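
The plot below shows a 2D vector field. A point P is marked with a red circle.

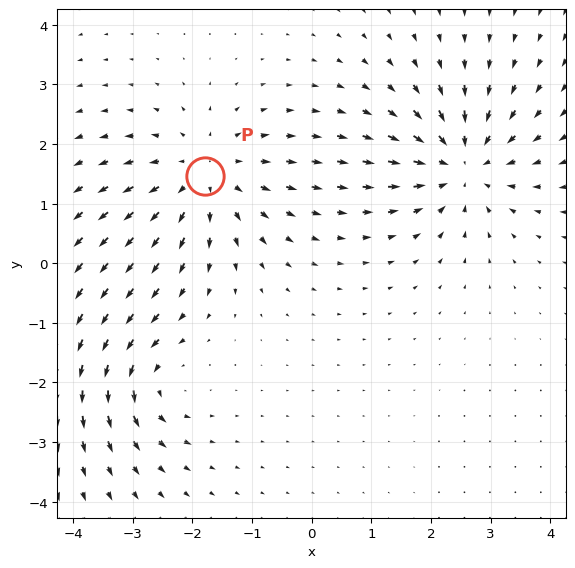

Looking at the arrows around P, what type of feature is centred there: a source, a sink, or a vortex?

At P (-1.8, 1.5) the arrows spread outward. Divergence about +4, curl ≈0 — positive divergence with near-zero curl is a source.

source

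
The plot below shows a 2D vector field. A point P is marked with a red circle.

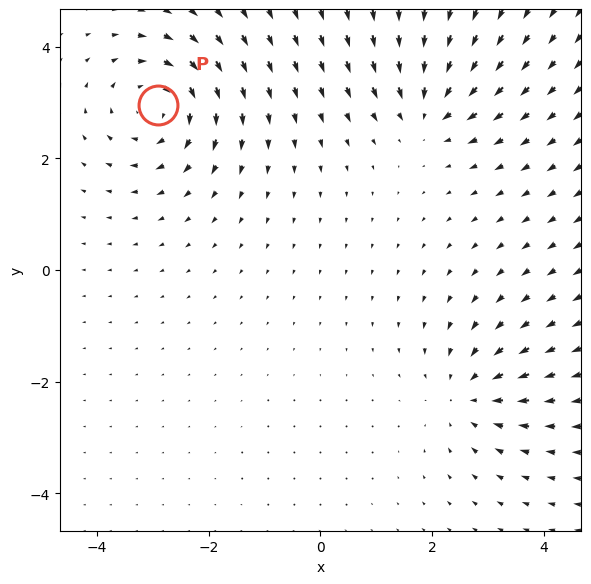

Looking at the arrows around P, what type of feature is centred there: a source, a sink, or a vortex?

At P (-2.9, 2.9) the arrows circulate clockwise. Divergence ≈0, curl about -5 — near-zero divergence with nonzero curl is a vortex.

vortex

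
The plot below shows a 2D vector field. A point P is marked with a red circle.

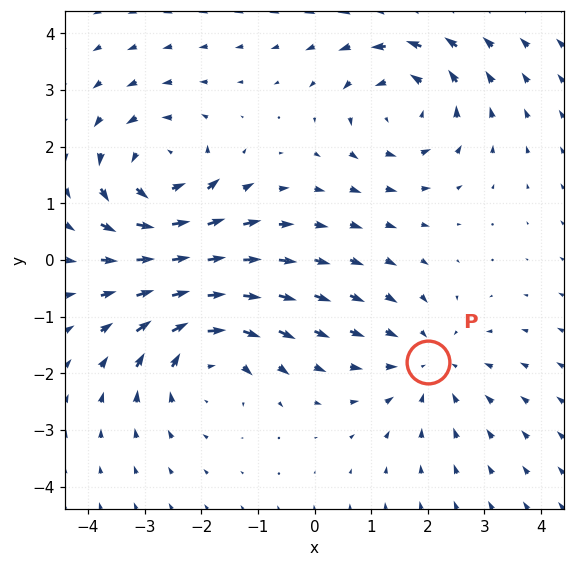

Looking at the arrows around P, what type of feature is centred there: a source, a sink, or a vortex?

sink

At P (2.0, -1.8) the arrows converge inward. Divergence about -3, curl ≈0 — negative divergence with near-zero curl is a sink.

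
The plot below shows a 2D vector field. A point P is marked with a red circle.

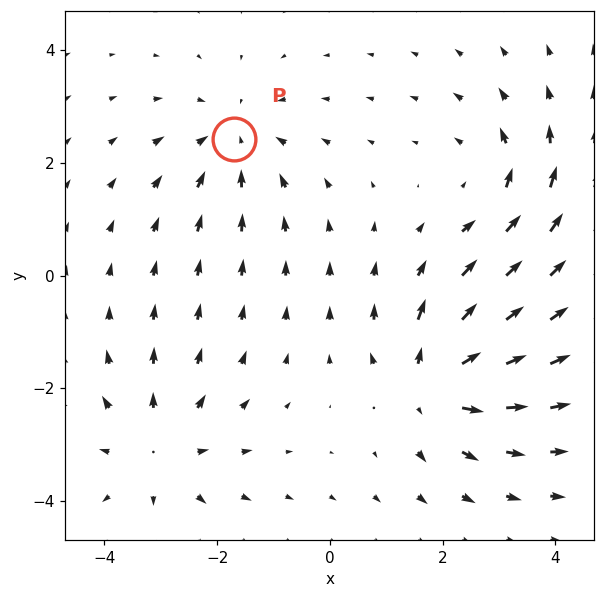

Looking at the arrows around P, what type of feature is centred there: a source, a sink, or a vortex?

sink

At P (-1.7, 2.4) the arrows converge inward. Divergence about -3, curl ≈0 — negative divergence with near-zero curl is a sink.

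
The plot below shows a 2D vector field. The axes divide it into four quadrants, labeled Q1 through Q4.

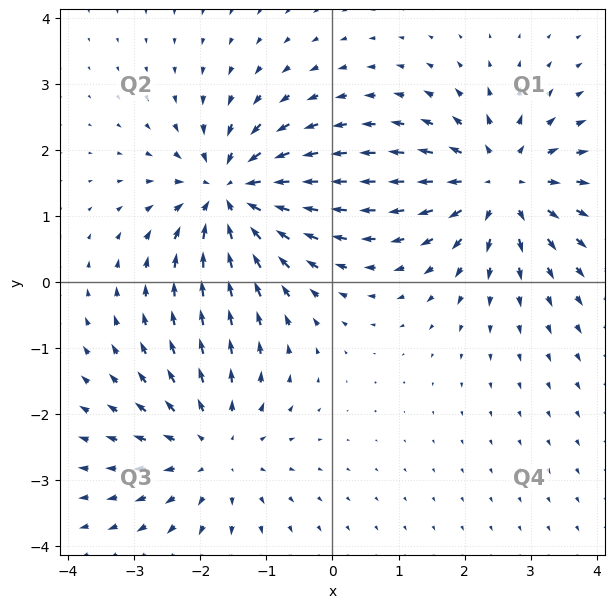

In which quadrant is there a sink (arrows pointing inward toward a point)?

The sink sits at approximately (-1.5, 1.3), which lies in quadrant Q2. The divergence there is about -6, negative as expected for a sink.

Q2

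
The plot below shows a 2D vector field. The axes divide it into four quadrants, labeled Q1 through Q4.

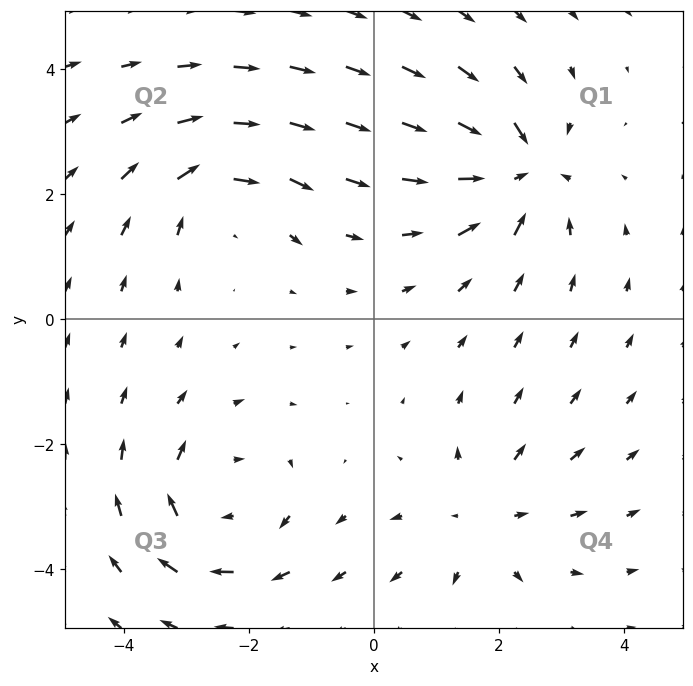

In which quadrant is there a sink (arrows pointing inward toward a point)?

Q1

The sink sits at approximately (2.3, 2.4), which lies in quadrant Q1. The divergence there is about -5, negative as expected for a sink.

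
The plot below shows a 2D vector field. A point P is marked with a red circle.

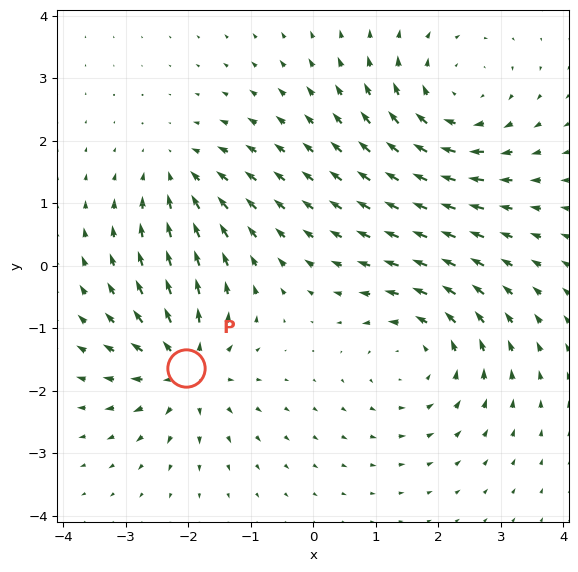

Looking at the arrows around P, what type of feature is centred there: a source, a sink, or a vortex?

At P (-2.0, -1.6) the arrows spread outward. Divergence about +6, curl ≈0 — positive divergence with near-zero curl is a source.

source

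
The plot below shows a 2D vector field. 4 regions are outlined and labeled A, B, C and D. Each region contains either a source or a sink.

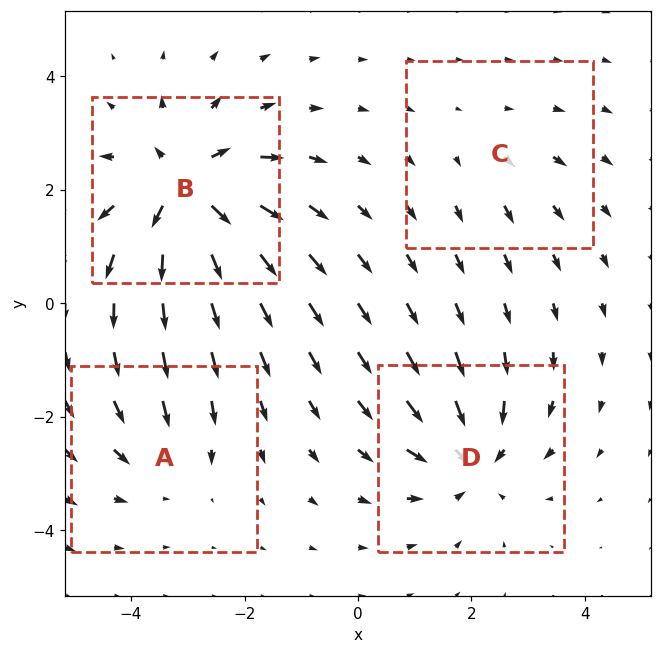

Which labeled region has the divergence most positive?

Divergence at each region's feature centre — A: about -3, B: about +8, C: about +2, D: about -6. Region B is most positive.

B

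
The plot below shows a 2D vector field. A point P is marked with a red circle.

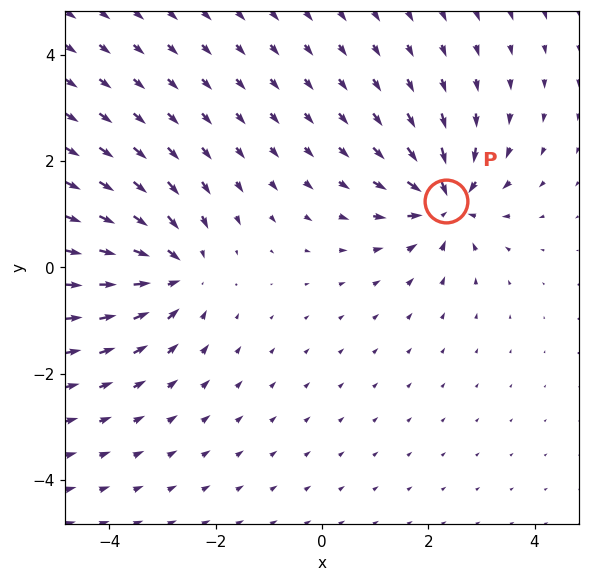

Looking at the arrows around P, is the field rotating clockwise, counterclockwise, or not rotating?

Near P at (2.3, 1.2) the arrows show no circulation. The curl there is ≈0.

not rotating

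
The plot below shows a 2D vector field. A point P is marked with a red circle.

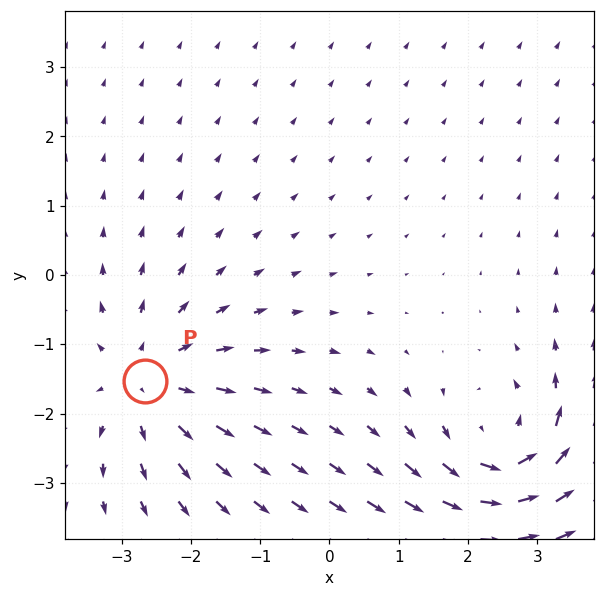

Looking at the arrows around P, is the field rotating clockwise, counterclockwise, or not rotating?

not rotating

Near P at (-2.7, -1.5) the arrows show no circulation. The curl there is ≈0.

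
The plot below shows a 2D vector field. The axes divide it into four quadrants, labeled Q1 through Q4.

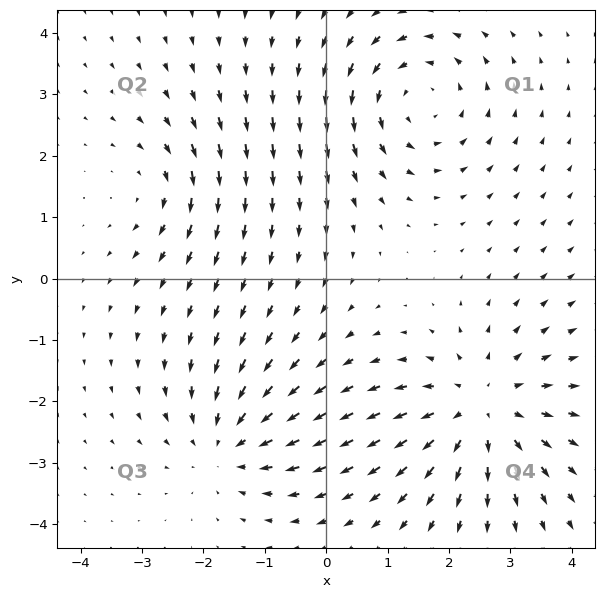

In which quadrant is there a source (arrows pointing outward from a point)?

The source sits at approximately (2.5, -2.1), which lies in quadrant Q4. The divergence there is about +4, positive as expected for a source.

Q4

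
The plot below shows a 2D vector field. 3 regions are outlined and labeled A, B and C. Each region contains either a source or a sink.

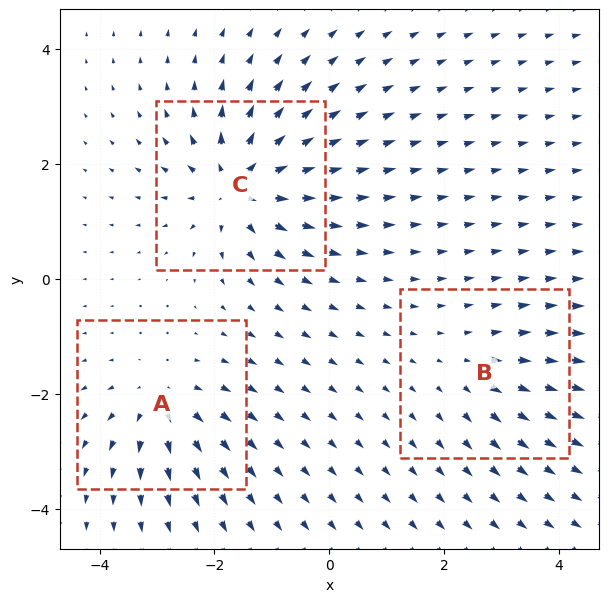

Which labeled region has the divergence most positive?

Divergence at each region's feature centre — A: about +4, B: about +2, C: about +6. Region C is most positive.

C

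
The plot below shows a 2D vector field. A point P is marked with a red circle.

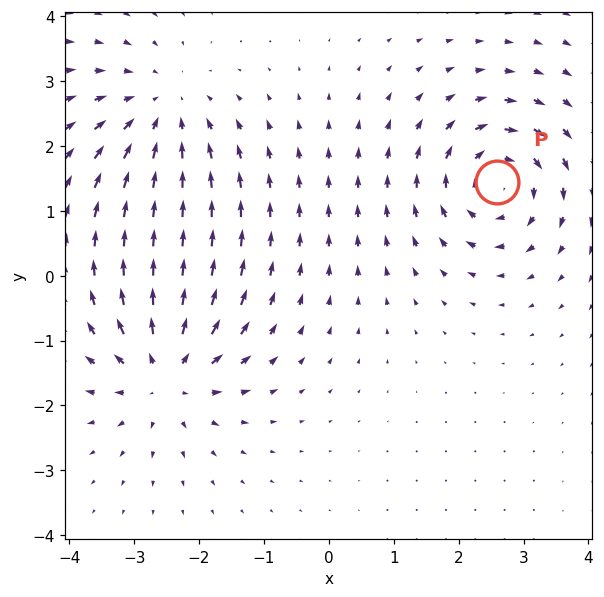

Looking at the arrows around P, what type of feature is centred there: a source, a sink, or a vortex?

At P (2.6, 1.4) the arrows circulate clockwise. Divergence ≈0, curl about -5 — near-zero divergence with nonzero curl is a vortex.

vortex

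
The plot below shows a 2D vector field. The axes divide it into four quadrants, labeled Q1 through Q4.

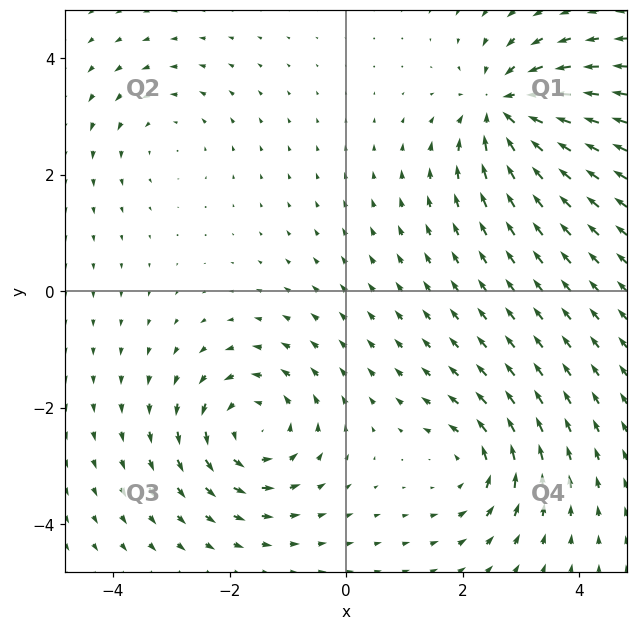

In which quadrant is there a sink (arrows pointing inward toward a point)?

Q1

The sink sits at approximately (2.7, 3.1), which lies in quadrant Q1. The divergence there is about -6, negative as expected for a sink.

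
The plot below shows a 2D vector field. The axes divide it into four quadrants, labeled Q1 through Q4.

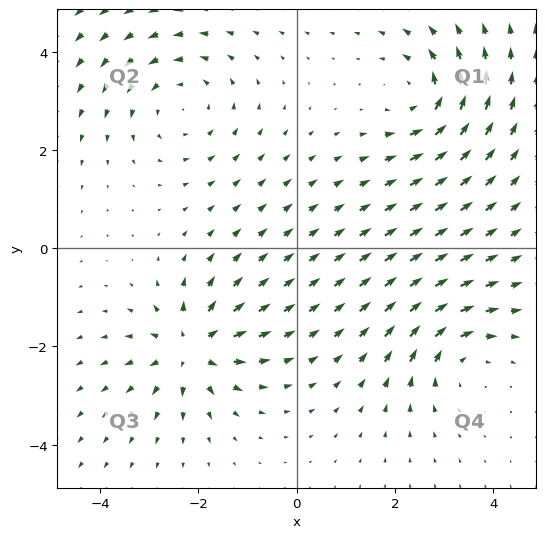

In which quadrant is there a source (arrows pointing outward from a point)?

The source sits at approximately (-2.1, -2.1), which lies in quadrant Q3. The divergence there is about +4, positive as expected for a source.

Q3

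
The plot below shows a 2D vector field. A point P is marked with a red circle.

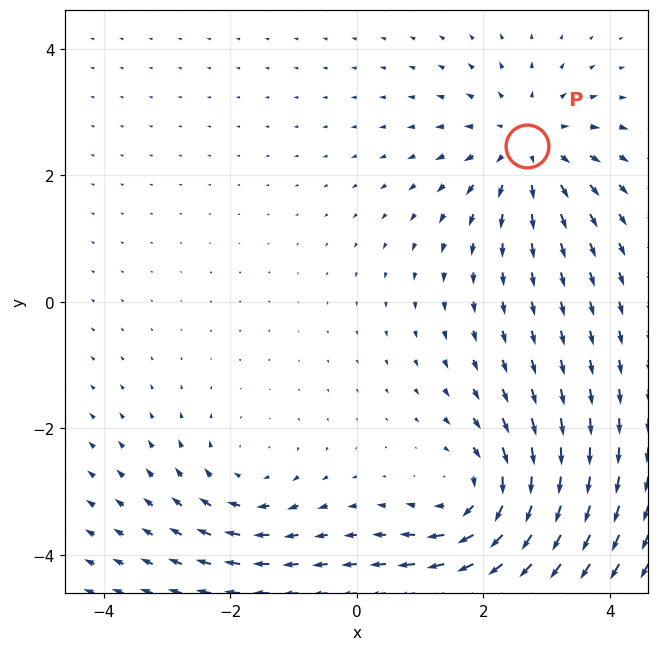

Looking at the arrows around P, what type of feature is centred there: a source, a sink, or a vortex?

At P (2.7, 2.5) the arrows spread outward. Divergence about +4, curl ≈0 — positive divergence with near-zero curl is a source.

source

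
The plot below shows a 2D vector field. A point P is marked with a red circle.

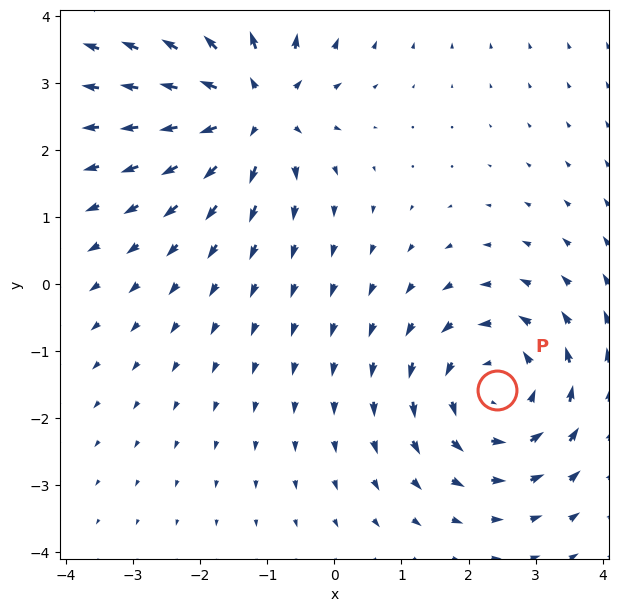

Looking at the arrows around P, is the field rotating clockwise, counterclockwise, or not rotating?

Near P at (2.4, -1.6) the arrows circulate counterclockwise. The curl (z-component) there is about +3; positive curl means counterclockwise rotation.

counterclockwise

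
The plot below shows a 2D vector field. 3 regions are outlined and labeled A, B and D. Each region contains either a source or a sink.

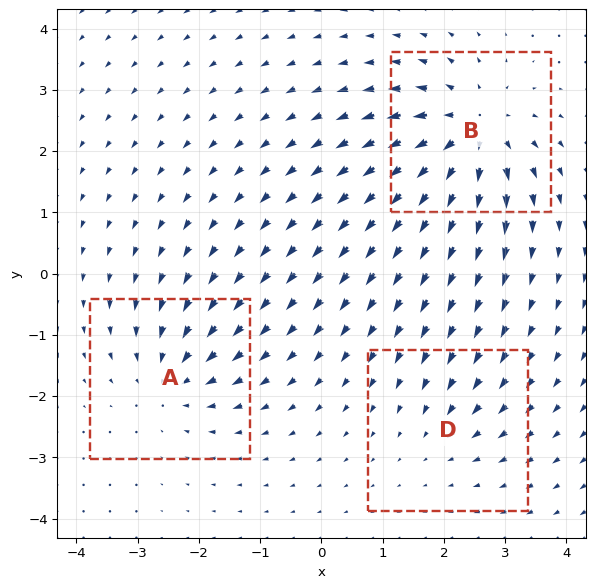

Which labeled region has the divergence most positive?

B

Divergence at each region's feature centre — A: about -4, B: about +6, D: about -2. Region B is most positive.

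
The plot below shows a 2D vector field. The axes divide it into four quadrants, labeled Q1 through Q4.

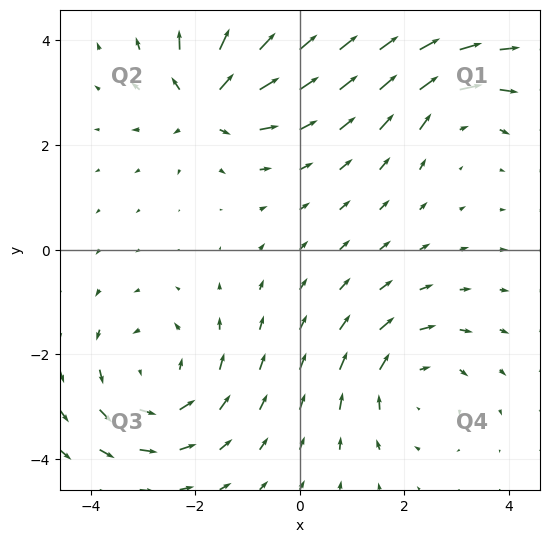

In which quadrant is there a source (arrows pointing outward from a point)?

Q2

The source sits at approximately (-1.8, 2.8), which lies in quadrant Q2. The divergence there is about +5, positive as expected for a source.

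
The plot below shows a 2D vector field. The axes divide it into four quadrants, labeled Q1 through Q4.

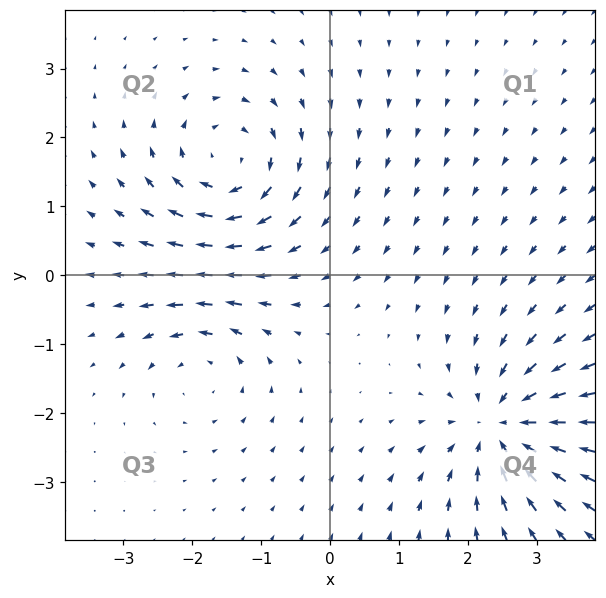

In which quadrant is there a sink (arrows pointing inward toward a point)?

The sink sits at approximately (2.5, -2.2), which lies in quadrant Q4. The divergence there is about -5, negative as expected for a sink.

Q4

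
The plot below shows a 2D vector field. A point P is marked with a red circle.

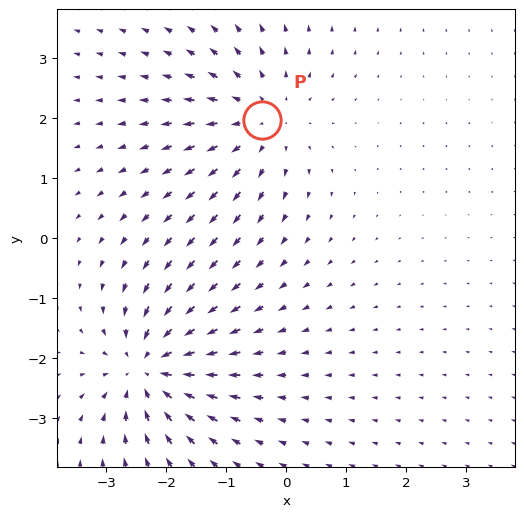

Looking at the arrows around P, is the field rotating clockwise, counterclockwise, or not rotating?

Near P at (-0.4, 2.0) the arrows show no circulation. The curl there is ≈0.

not rotating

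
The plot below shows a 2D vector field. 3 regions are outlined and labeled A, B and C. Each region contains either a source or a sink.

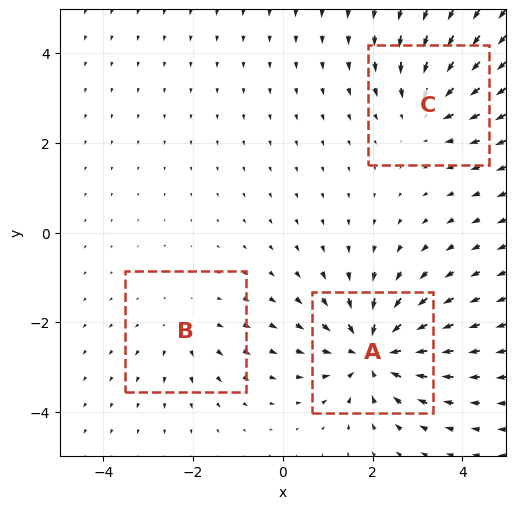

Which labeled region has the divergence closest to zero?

B

Divergence at each region's feature centre — A: about -5, B: about +2, C: about -3. Region B is closest to zero.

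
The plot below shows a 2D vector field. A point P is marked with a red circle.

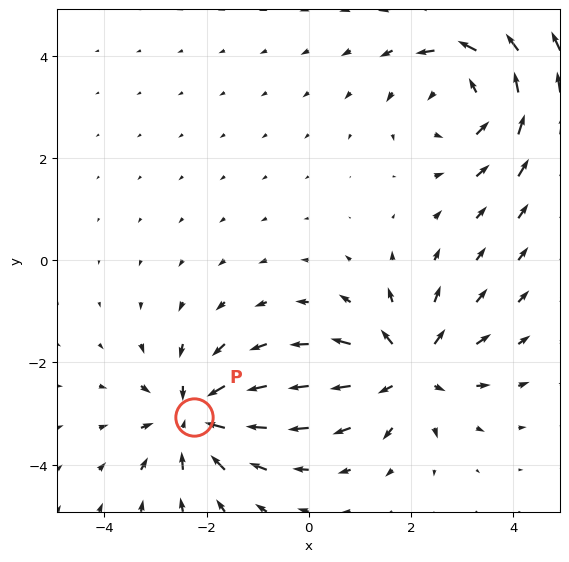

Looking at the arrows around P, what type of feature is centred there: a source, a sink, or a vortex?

sink

At P (-2.2, -3.1) the arrows converge inward. Divergence about -5, curl ≈0 — negative divergence with near-zero curl is a sink.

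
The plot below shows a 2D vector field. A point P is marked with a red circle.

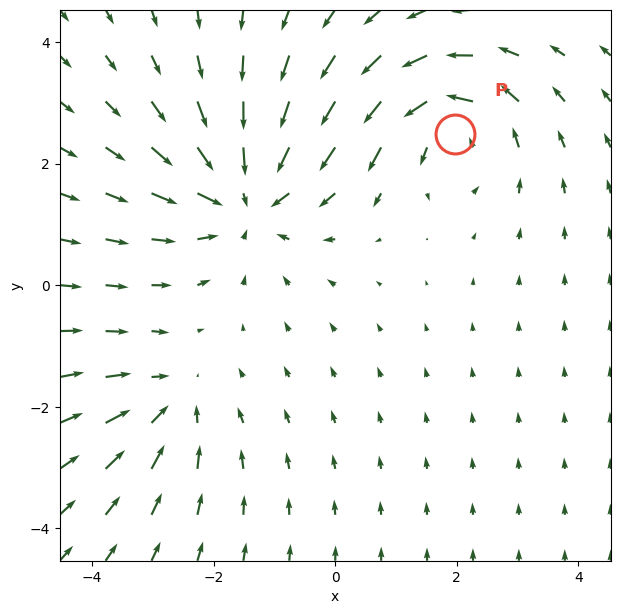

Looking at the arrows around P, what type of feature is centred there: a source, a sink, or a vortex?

At P (2.0, 2.5) the arrows circulate counterclockwise. Divergence ≈0, curl about +4 — near-zero divergence with nonzero curl is a vortex.

vortex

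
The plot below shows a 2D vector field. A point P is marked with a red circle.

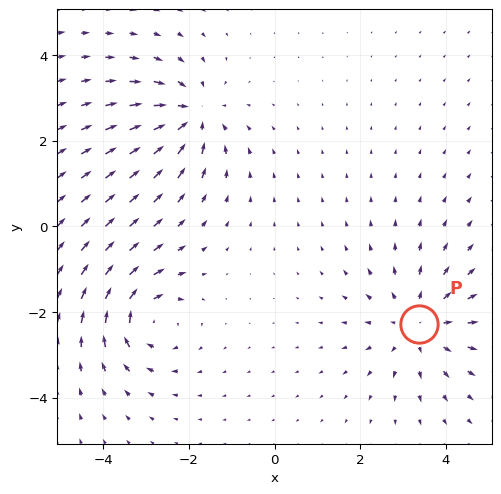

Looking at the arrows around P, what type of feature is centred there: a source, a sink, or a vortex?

source

At P (3.4, -2.3) the arrows spread outward. Divergence about +3, curl ≈0 — positive divergence with near-zero curl is a source.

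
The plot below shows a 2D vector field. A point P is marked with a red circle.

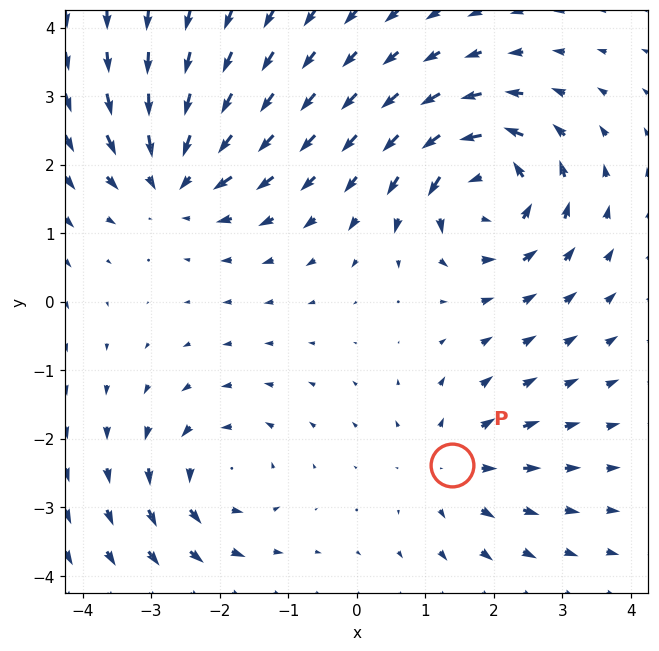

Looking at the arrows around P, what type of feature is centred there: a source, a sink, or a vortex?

At P (1.4, -2.4) the arrows spread outward. Divergence about +3, curl ≈0 — positive divergence with near-zero curl is a source.

source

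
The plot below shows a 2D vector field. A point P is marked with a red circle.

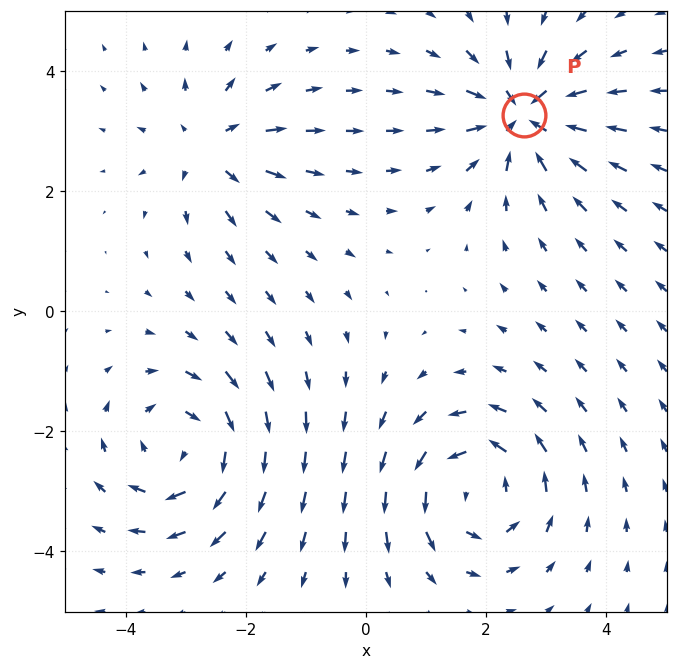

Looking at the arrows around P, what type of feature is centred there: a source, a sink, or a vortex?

At P (2.6, 3.3) the arrows converge inward. Divergence about -6, curl ≈0 — negative divergence with near-zero curl is a sink.

sink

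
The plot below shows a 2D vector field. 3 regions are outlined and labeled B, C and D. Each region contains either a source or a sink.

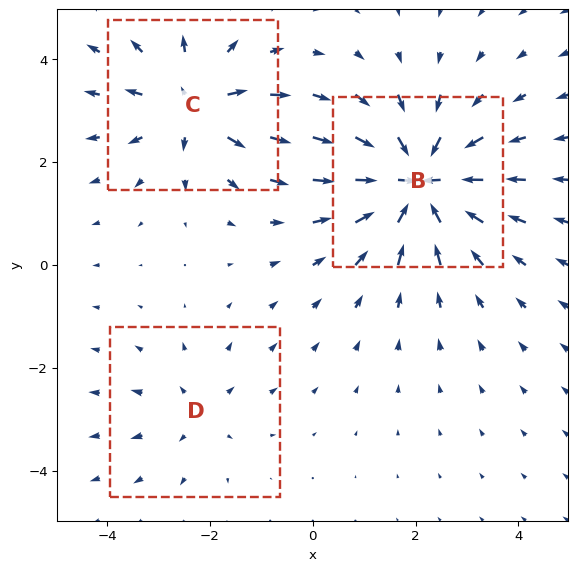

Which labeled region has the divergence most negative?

B

Divergence at each region's feature centre — B: about -5, C: about +4, D: about +2. Region B is most negative.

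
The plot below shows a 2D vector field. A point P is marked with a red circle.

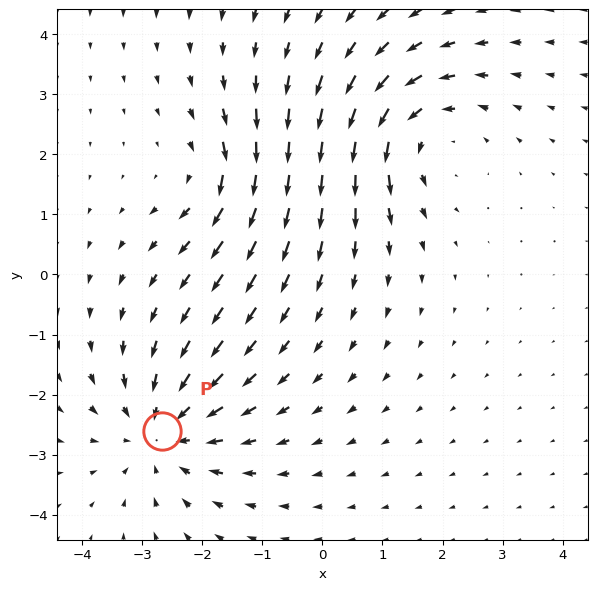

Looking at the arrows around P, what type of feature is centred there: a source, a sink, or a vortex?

At P (-2.7, -2.6) the arrows converge inward. Divergence about -4, curl ≈0 — negative divergence with near-zero curl is a sink.

sink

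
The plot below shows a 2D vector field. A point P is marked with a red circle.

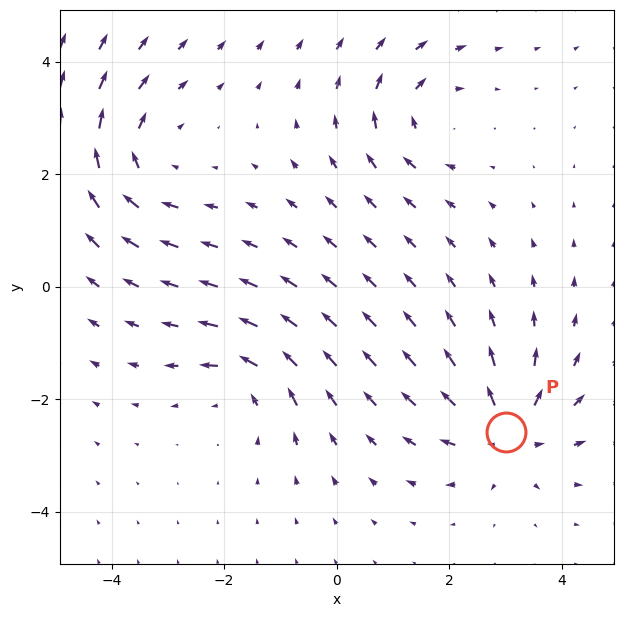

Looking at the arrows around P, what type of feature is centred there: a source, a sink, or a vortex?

source

At P (3.0, -2.6) the arrows spread outward. Divergence about +5, curl ≈0 — positive divergence with near-zero curl is a source.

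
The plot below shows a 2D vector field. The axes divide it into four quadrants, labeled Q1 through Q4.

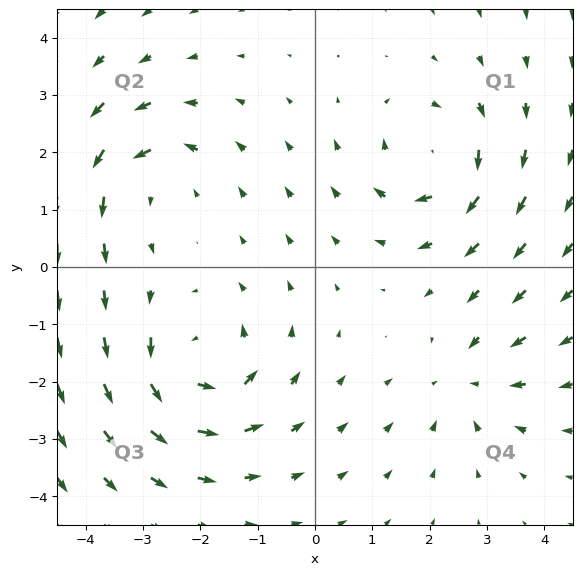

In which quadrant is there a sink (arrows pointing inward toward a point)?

Q4

The sink sits at approximately (2.7, -2.0), which lies in quadrant Q4. The divergence there is about -3, negative as expected for a sink.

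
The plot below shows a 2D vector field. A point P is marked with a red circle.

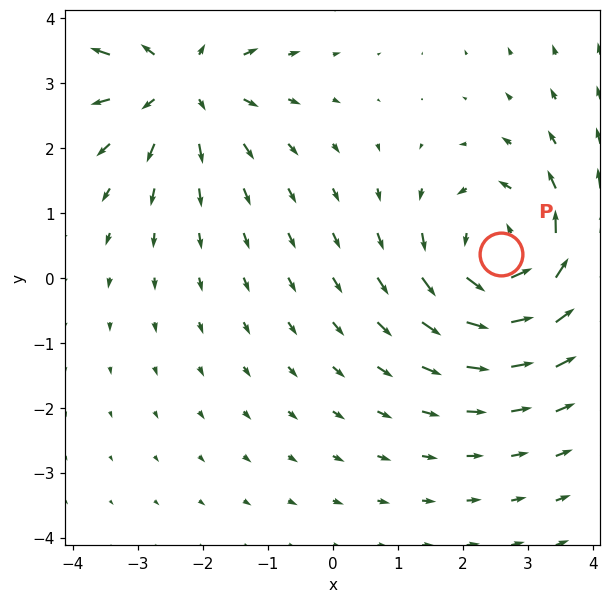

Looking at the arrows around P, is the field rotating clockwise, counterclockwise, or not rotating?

Near P at (2.6, 0.4) the arrows circulate counterclockwise. The curl (z-component) there is about +4; positive curl means counterclockwise rotation.

counterclockwise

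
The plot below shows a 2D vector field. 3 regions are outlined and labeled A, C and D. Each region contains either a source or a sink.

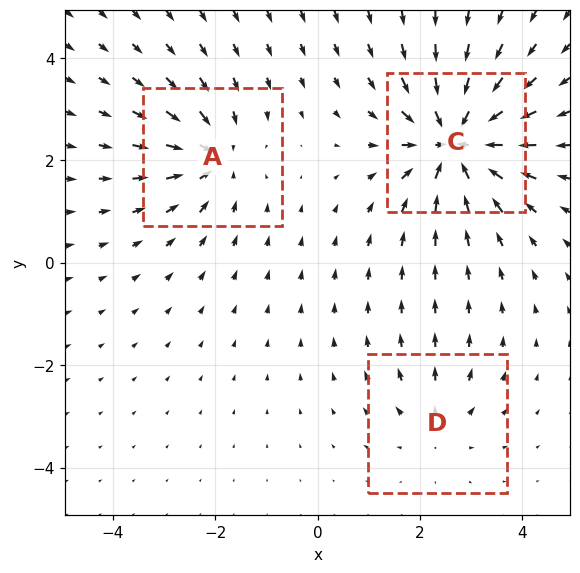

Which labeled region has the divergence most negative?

C

Divergence at each region's feature centre — A: about -4, C: about -6, D: about +2. Region C is most negative.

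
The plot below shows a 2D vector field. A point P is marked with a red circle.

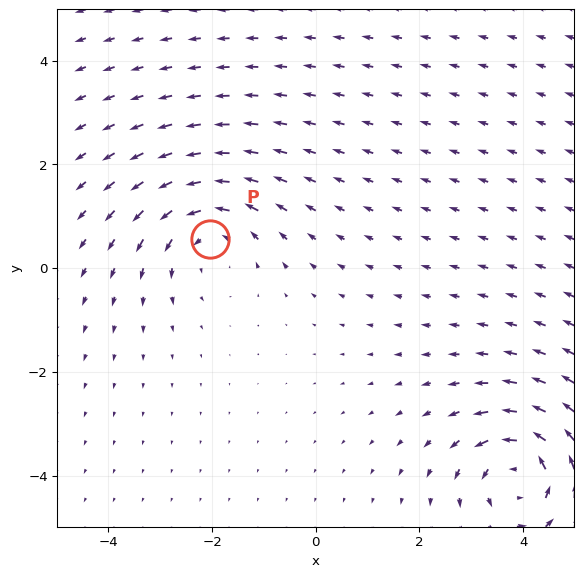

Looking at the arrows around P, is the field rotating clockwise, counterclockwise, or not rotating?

counterclockwise

Near P at (-2.0, 0.6) the arrows circulate counterclockwise. The curl (z-component) there is about +3; positive curl means counterclockwise rotation.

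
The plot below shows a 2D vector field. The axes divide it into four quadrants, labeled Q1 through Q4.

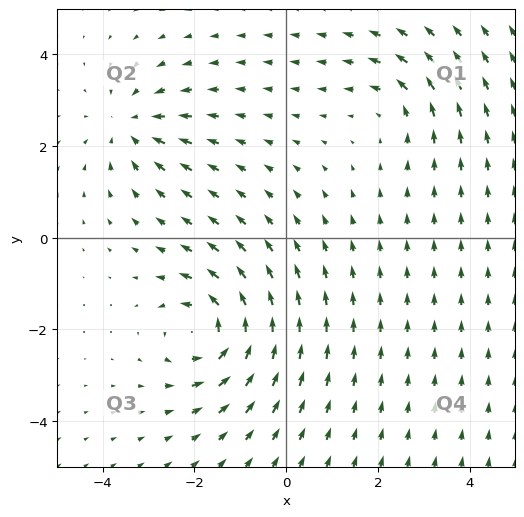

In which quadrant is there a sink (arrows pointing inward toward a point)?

Q2

The sink sits at approximately (-3.4, 2.4), which lies in quadrant Q2. The divergence there is about -3, negative as expected for a sink.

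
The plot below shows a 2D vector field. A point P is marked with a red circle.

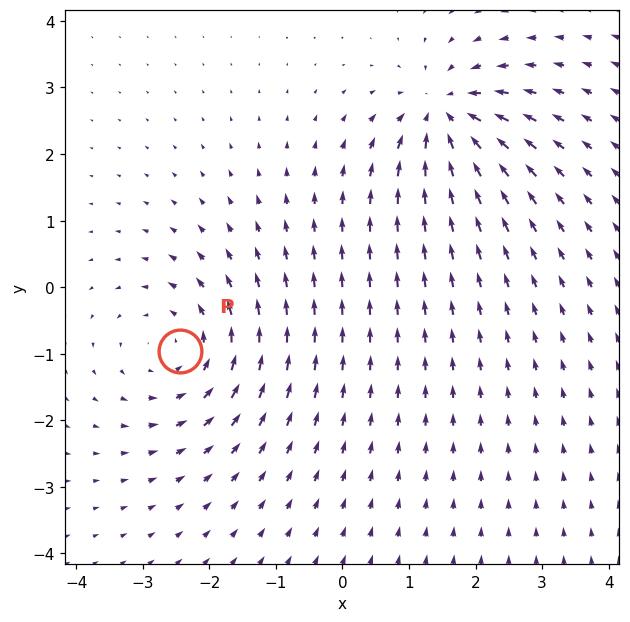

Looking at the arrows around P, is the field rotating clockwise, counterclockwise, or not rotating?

counterclockwise

Near P at (-2.4, -1.0) the arrows circulate counterclockwise. The curl (z-component) there is about +4; positive curl means counterclockwise rotation.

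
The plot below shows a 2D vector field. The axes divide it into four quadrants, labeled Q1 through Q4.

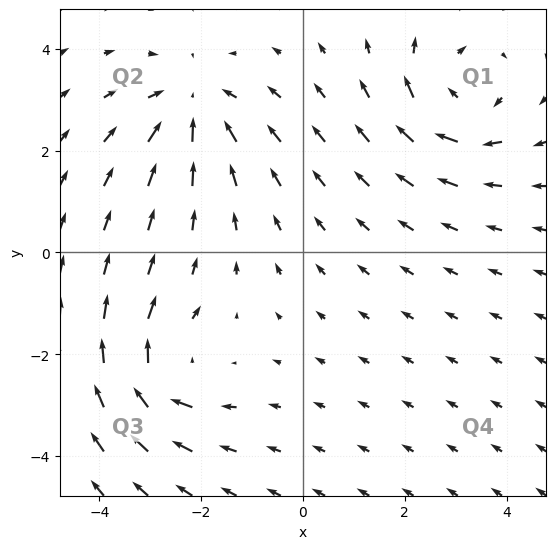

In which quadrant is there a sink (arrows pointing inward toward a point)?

Q2

The sink sits at approximately (-2.2, 2.9), which lies in quadrant Q2. The divergence there is about -4, negative as expected for a sink.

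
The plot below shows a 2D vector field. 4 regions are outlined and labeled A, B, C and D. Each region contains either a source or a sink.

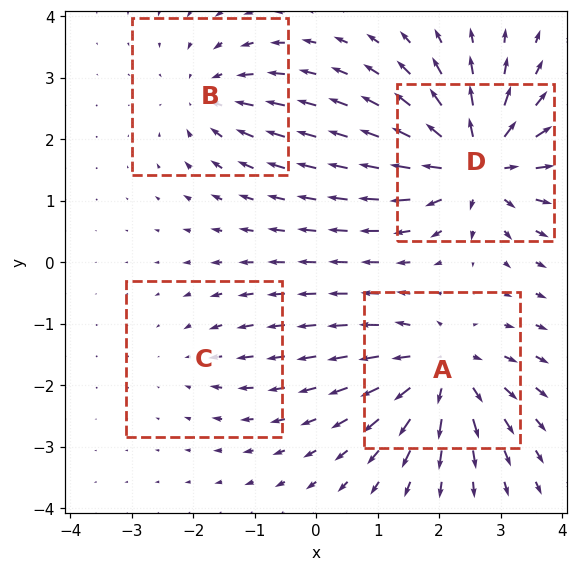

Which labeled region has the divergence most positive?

Divergence at each region's feature centre — A: about +7, B: about -4, C: about -2, D: about +8. Region D is most positive.

D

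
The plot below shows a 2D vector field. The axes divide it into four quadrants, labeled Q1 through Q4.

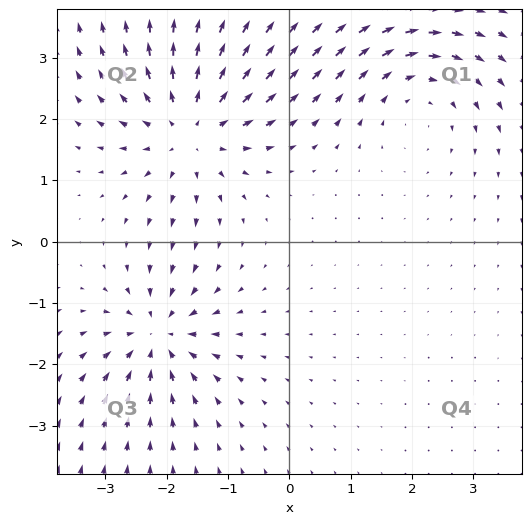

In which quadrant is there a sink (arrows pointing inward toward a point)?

Q3

The sink sits at approximately (-2.1, -1.5), which lies in quadrant Q3. The divergence there is about -5, negative as expected for a sink.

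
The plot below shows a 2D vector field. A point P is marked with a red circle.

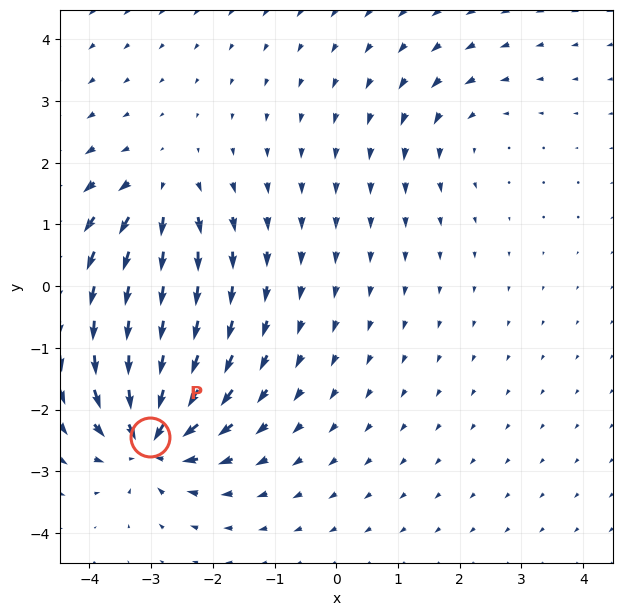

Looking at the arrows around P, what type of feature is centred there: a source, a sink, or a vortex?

At P (-3.0, -2.4) the arrows converge inward. Divergence about -7, curl ≈0 — negative divergence with near-zero curl is a sink.

sink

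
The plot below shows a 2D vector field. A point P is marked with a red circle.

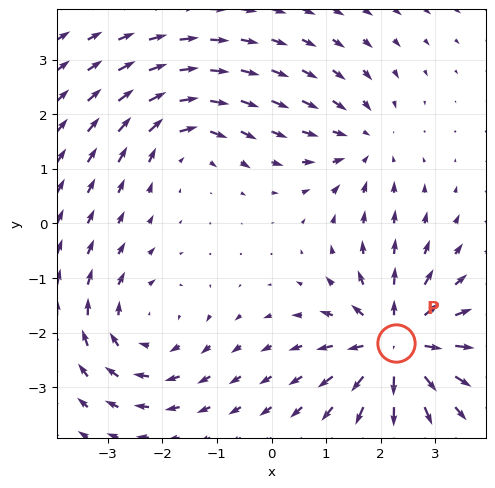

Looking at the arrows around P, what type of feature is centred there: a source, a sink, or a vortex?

source

At P (2.3, -2.2) the arrows spread outward. Divergence about +6, curl ≈0 — positive divergence with near-zero curl is a source.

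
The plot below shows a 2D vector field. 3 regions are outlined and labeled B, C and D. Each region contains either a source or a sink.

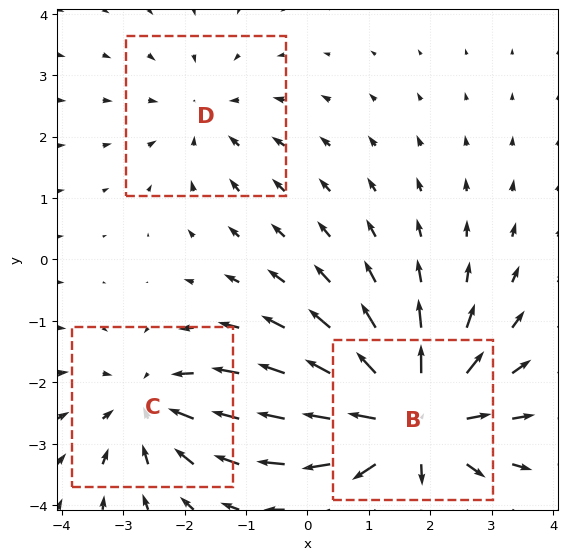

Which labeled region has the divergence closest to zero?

Divergence at each region's feature centre — B: about +5, C: about -3, D: about -2. Region D is closest to zero.

D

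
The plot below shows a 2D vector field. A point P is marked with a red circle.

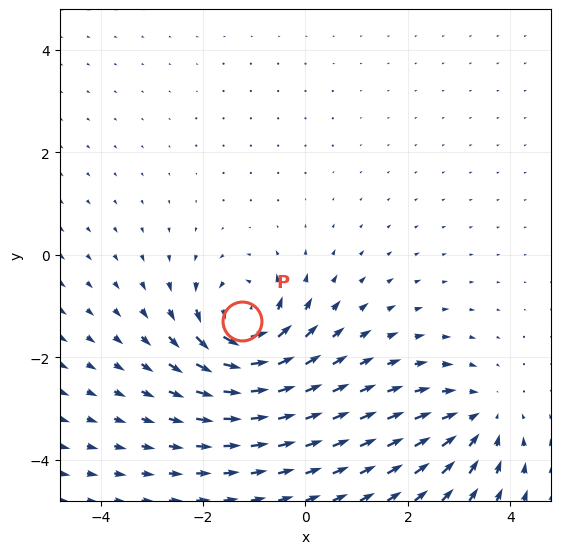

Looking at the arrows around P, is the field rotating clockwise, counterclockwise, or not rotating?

counterclockwise

Near P at (-1.2, -1.3) the arrows circulate counterclockwise. The curl (z-component) there is about +7; positive curl means counterclockwise rotation.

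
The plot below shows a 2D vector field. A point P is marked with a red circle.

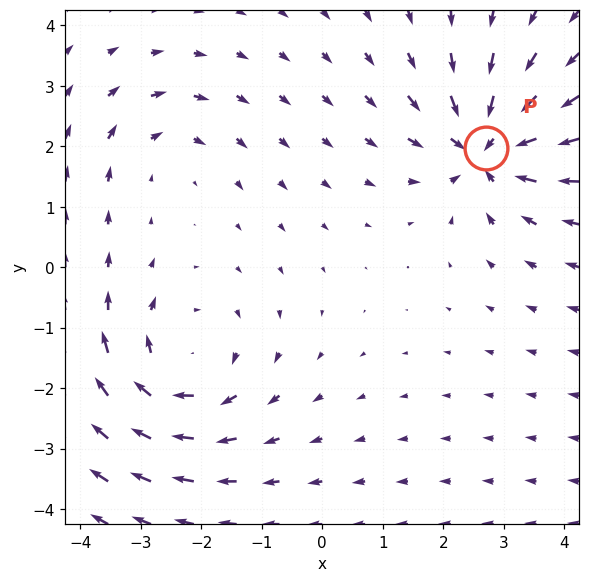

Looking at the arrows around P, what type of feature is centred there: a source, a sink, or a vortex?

At P (2.7, 2.0) the arrows converge inward. Divergence about -6, curl ≈0 — negative divergence with near-zero curl is a sink.

sink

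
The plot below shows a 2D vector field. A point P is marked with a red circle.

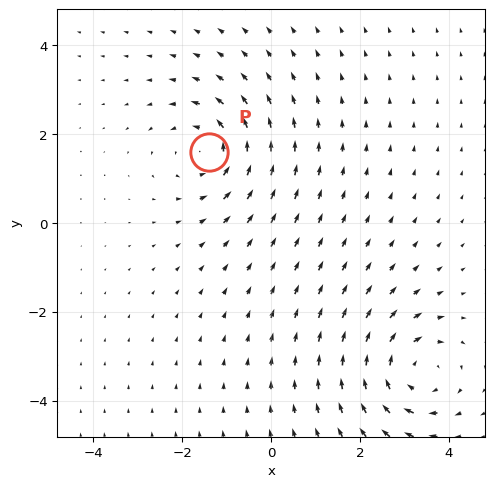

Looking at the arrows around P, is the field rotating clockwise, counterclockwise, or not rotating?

counterclockwise

Near P at (-1.4, 1.6) the arrows circulate counterclockwise. The curl (z-component) there is about +4; positive curl means counterclockwise rotation.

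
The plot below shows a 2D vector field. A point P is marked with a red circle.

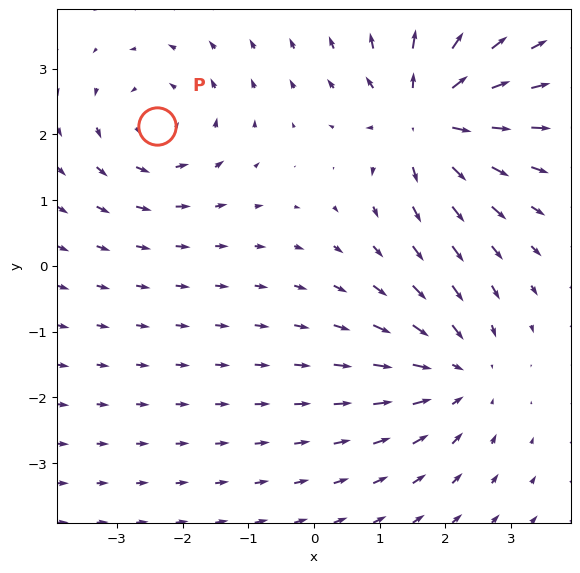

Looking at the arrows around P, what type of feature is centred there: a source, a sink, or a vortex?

vortex

At P (-2.4, 2.1) the arrows circulate counterclockwise. Divergence ≈0, curl about +4 — near-zero divergence with nonzero curl is a vortex.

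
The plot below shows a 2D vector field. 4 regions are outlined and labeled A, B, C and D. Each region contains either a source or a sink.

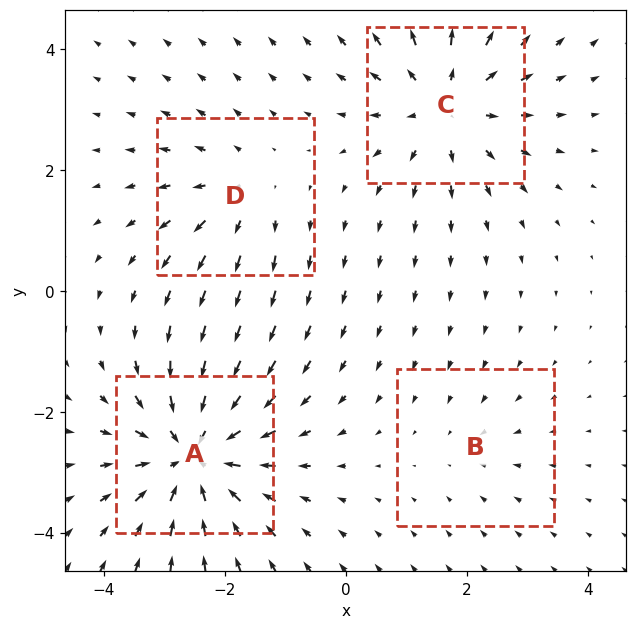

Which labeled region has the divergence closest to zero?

Divergence at each region's feature centre — A: about -6, B: about -2, C: about +5, D: about +3. Region B is closest to zero.

B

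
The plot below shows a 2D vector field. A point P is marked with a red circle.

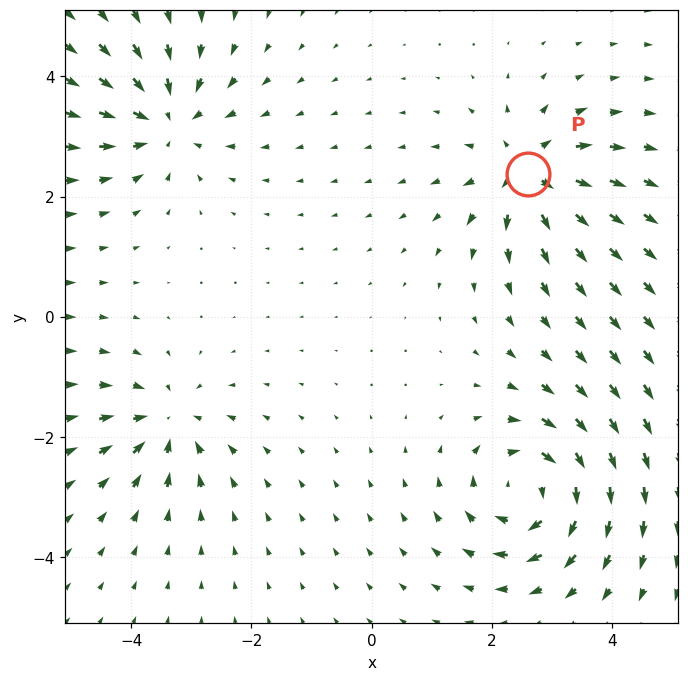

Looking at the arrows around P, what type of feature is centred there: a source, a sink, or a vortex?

source

At P (2.6, 2.4) the arrows spread outward. Divergence about +5, curl ≈0 — positive divergence with near-zero curl is a source.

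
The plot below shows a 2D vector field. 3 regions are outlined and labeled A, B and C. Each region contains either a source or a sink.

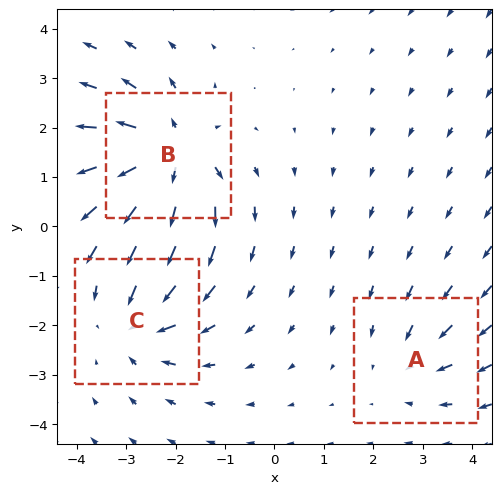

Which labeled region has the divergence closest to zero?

Divergence at each region's feature centre — A: about -2, B: about +5, C: about -4. Region A is closest to zero.

A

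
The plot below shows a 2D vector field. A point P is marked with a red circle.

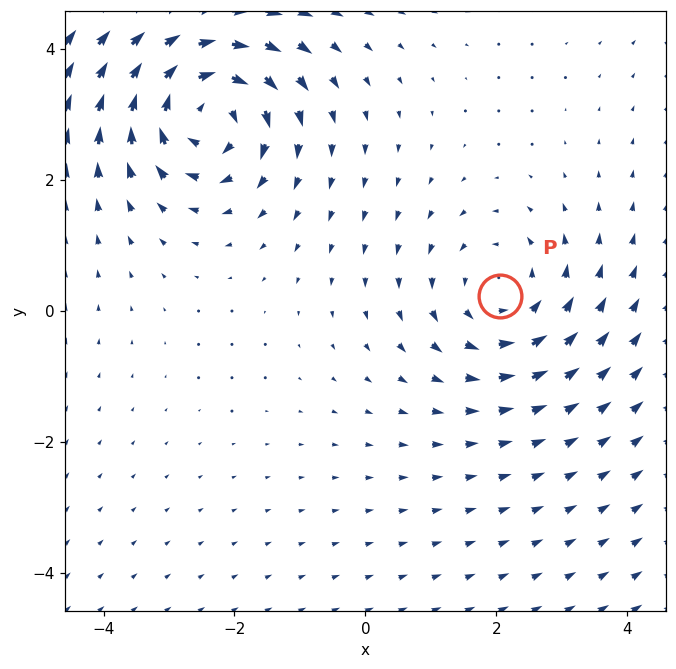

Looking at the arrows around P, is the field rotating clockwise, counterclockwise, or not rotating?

counterclockwise

Near P at (2.1, 0.2) the arrows circulate counterclockwise. The curl (z-component) there is about +2; positive curl means counterclockwise rotation.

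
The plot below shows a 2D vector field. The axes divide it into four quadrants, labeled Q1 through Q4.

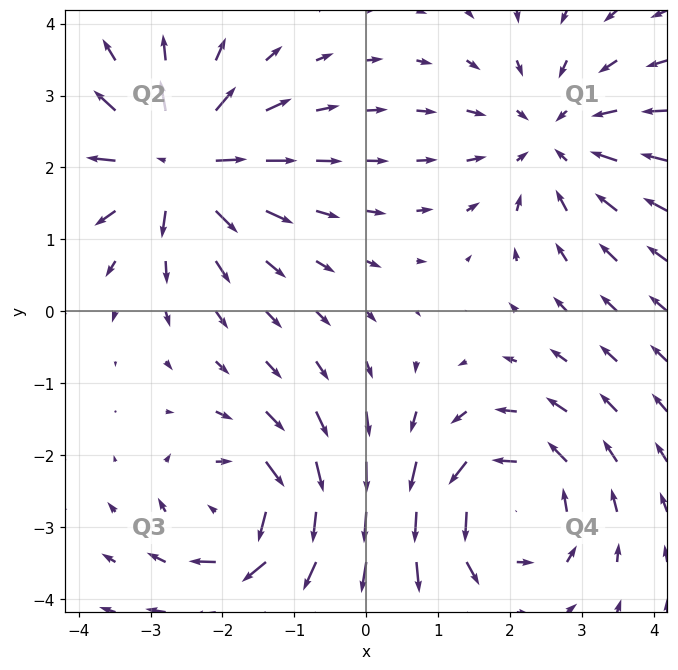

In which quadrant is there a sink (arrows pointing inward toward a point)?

The sink sits at approximately (2.6, 2.4), which lies in quadrant Q1. The divergence there is about -3, negative as expected for a sink.

Q1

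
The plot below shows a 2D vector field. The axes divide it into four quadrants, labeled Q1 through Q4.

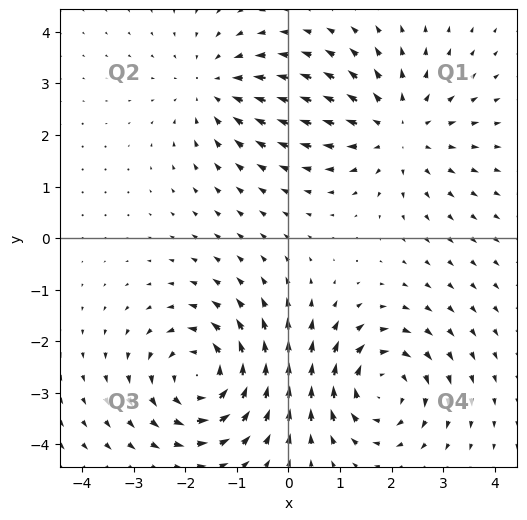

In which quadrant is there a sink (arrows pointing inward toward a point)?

Q2

The sink sits at approximately (-1.4, 2.9), which lies in quadrant Q2. The divergence there is about -3, negative as expected for a sink.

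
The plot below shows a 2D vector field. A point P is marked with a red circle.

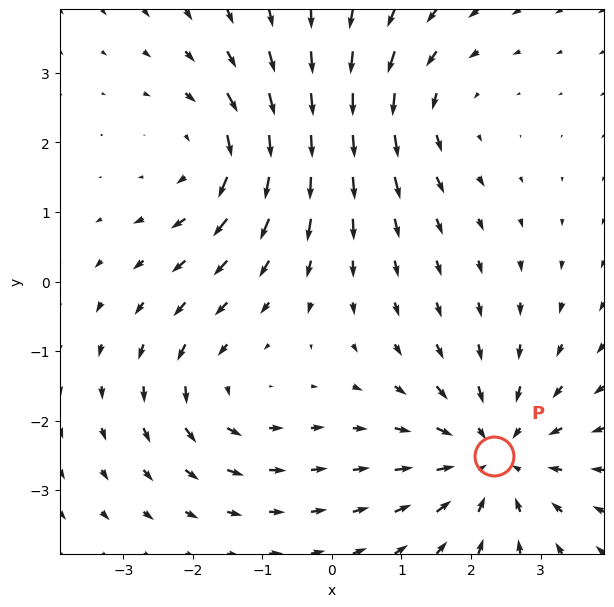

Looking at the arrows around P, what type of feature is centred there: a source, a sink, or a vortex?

At P (2.3, -2.5) the arrows converge inward. Divergence about -4, curl ≈0 — negative divergence with near-zero curl is a sink.

sink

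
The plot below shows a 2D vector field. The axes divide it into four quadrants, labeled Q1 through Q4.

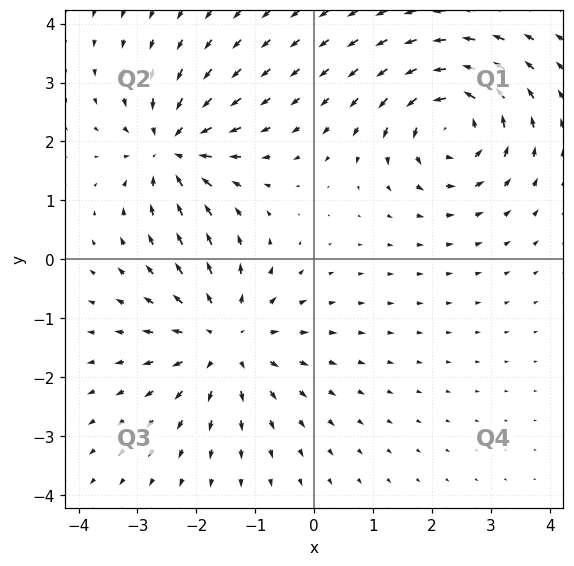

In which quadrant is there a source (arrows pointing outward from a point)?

Q3

The source sits at approximately (-1.5, -1.4), which lies in quadrant Q3. The divergence there is about +4, positive as expected for a source.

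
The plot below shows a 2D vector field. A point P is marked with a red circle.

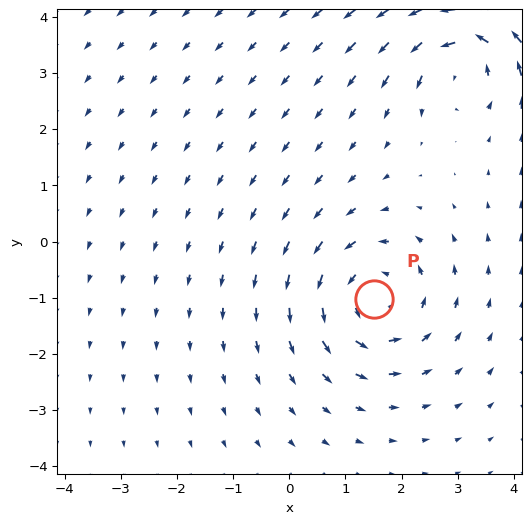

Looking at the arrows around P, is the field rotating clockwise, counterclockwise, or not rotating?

Near P at (1.5, -1.0) the arrows circulate counterclockwise. The curl (z-component) there is about +4; positive curl means counterclockwise rotation.

counterclockwise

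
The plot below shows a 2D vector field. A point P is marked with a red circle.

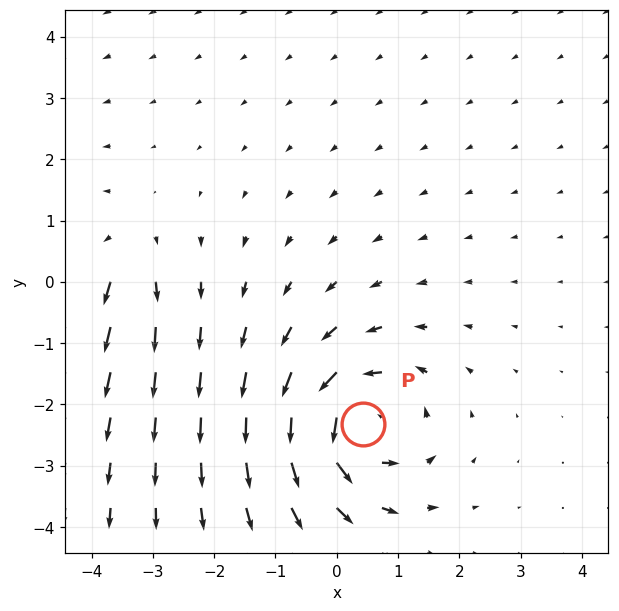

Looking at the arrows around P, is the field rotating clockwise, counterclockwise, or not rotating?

Near P at (0.4, -2.3) the arrows circulate counterclockwise. The curl (z-component) there is about +6; positive curl means counterclockwise rotation.

counterclockwise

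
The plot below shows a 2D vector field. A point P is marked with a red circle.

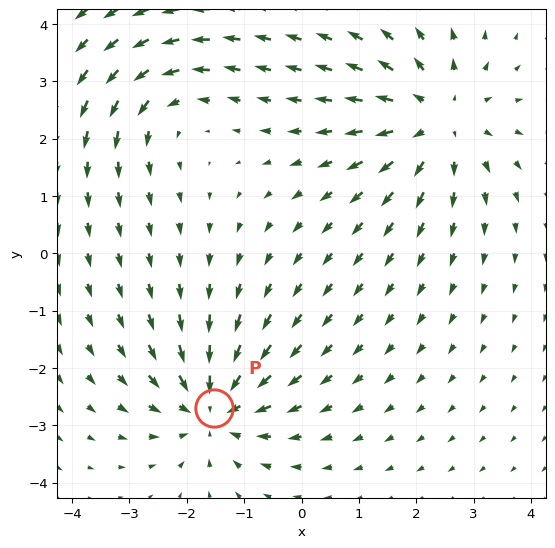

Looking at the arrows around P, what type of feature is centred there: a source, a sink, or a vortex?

sink

At P (-1.5, -2.7) the arrows converge inward. Divergence about -4, curl ≈0 — negative divergence with near-zero curl is a sink.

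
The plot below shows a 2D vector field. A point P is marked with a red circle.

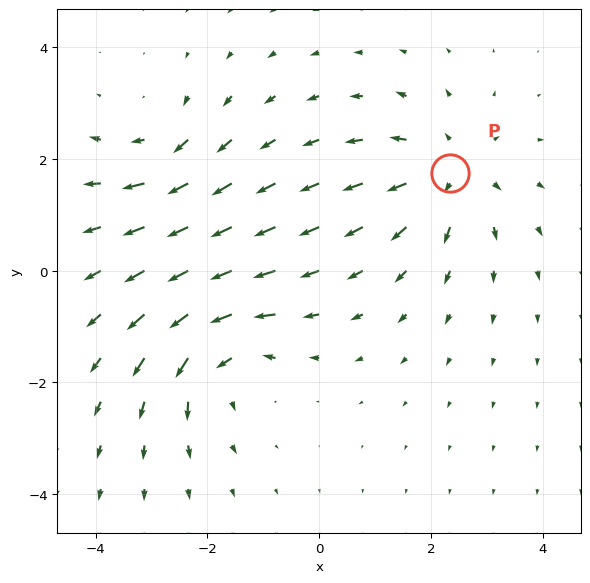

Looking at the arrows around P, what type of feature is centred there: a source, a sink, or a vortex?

At P (2.3, 1.8) the arrows spread outward. Divergence about +4, curl ≈0 — positive divergence with near-zero curl is a source.

source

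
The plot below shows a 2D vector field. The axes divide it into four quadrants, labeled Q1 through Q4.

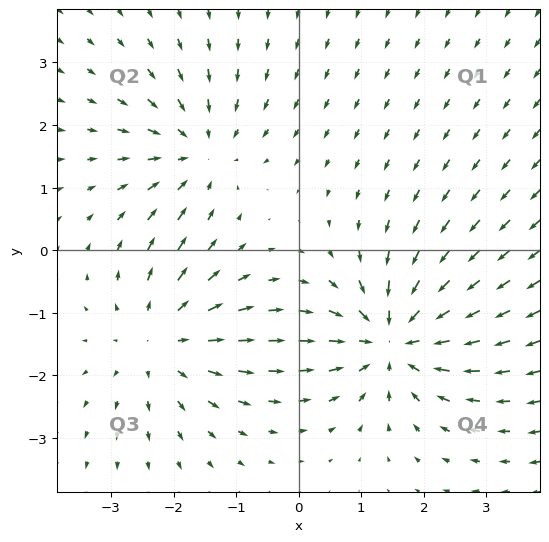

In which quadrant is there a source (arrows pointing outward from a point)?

The source sits at approximately (-2.2, -1.4), which lies in quadrant Q3. The divergence there is about +4, positive as expected for a source.

Q3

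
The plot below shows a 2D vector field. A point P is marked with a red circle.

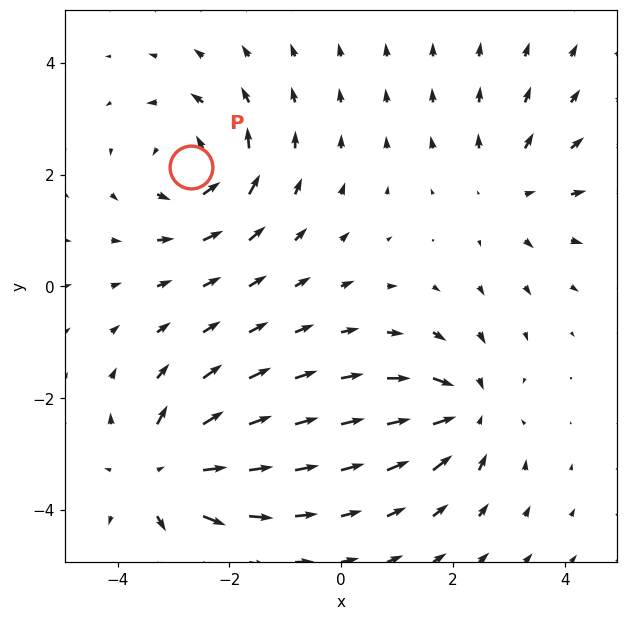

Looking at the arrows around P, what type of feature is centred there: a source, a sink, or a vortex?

vortex

At P (-2.7, 2.1) the arrows circulate counterclockwise. Divergence ≈0, curl about +5 — near-zero divergence with nonzero curl is a vortex.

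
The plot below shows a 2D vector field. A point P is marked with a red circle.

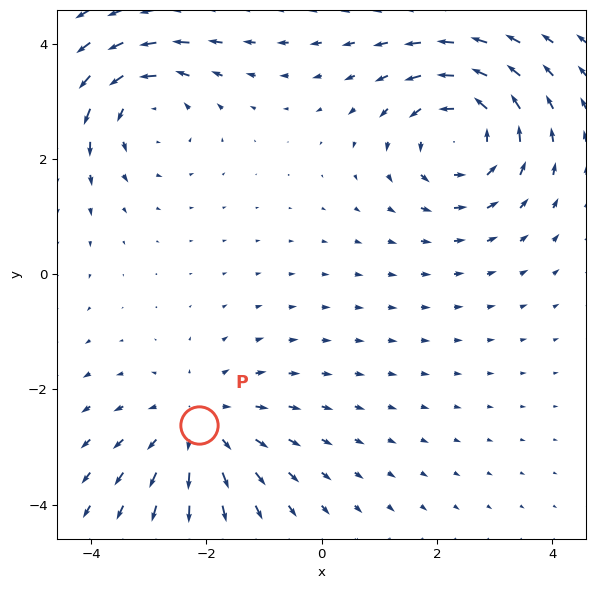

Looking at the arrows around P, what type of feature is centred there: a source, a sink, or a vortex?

source

At P (-2.1, -2.6) the arrows spread outward. Divergence about +3, curl ≈0 — positive divergence with near-zero curl is a source.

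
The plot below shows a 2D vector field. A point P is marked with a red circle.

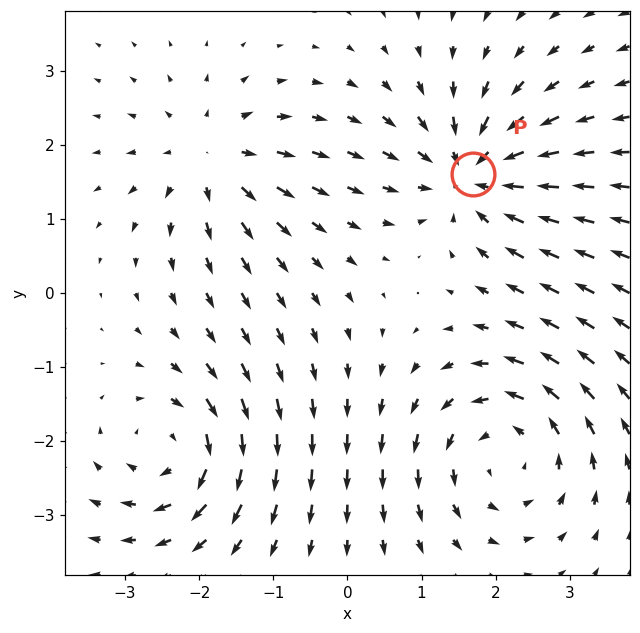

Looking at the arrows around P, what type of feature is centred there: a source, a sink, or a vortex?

At P (1.7, 1.6) the arrows converge inward. Divergence about -5, curl ≈0 — negative divergence with near-zero curl is a sink.

sink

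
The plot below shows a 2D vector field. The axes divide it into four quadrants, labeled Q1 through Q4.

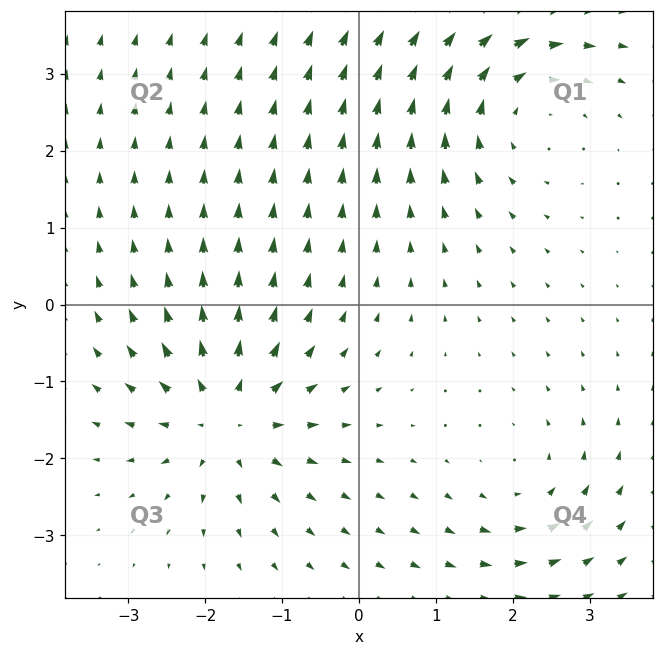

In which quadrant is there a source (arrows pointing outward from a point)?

Q3

The source sits at approximately (-1.7, -1.5), which lies in quadrant Q3. The divergence there is about +5, positive as expected for a source.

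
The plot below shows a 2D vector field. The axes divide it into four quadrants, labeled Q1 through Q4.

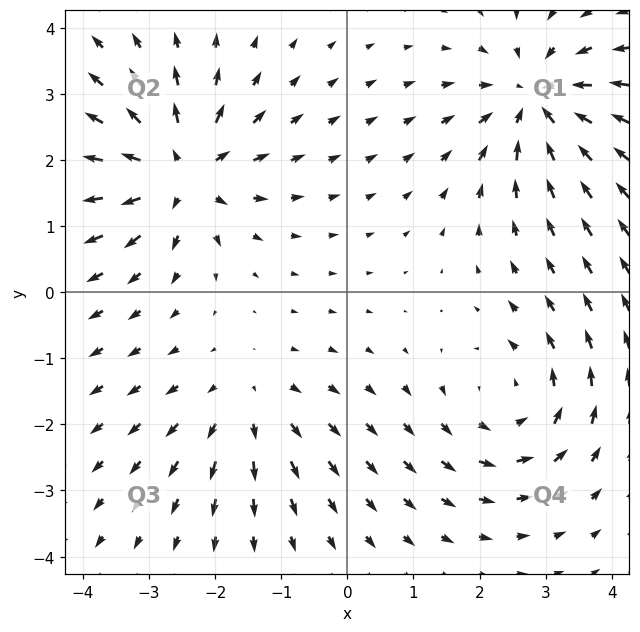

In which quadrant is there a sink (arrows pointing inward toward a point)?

Q1

The sink sits at approximately (2.9, 2.9), which lies in quadrant Q1. The divergence there is about -5, negative as expected for a sink.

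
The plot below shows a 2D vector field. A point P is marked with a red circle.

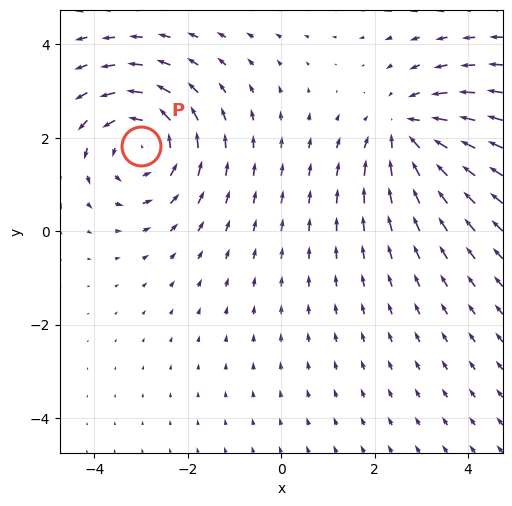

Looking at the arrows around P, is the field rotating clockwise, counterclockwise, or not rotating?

Near P at (-3.0, 1.8) the arrows circulate counterclockwise. The curl (z-component) there is about +3; positive curl means counterclockwise rotation.

counterclockwise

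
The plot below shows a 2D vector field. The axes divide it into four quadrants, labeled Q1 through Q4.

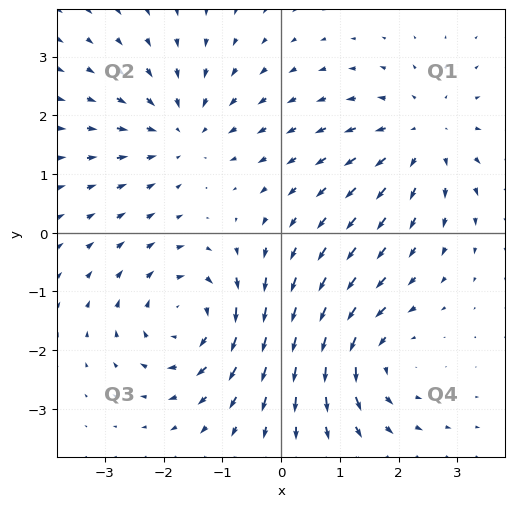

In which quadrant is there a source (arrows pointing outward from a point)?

The source sits at approximately (2.4, 1.6), which lies in quadrant Q1. The divergence there is about +3, positive as expected for a source.

Q1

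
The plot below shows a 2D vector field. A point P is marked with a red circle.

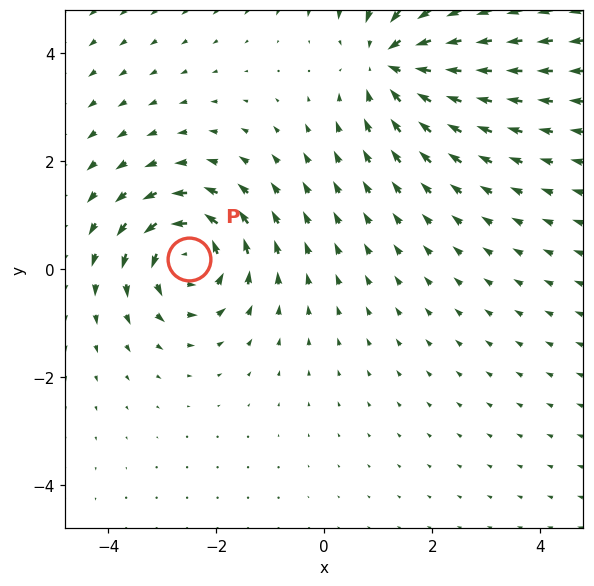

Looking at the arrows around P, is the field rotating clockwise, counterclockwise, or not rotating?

Near P at (-2.5, 0.2) the arrows circulate counterclockwise. The curl (z-component) there is about +5; positive curl means counterclockwise rotation.

counterclockwise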